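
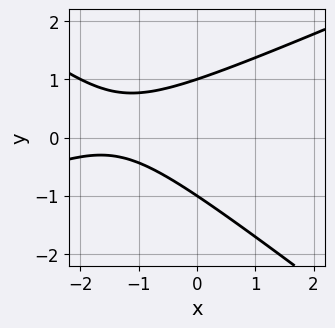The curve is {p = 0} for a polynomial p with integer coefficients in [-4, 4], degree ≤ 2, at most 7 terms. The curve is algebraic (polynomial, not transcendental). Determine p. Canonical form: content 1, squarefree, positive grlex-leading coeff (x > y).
(a) Degree: no degree-1 curve has this shape, so deg p = 2.
(b) Observable constraints: the curve avoids every integer x-axis point in the box; the y-axis gridline crossings are at y ∈ {-1, 1}.
(c) Solving for integer coefficients yields p as stated.

x^2 - x*y - 3*y^2 + 3*x + 3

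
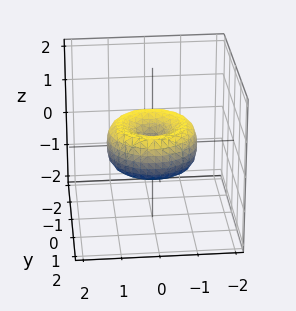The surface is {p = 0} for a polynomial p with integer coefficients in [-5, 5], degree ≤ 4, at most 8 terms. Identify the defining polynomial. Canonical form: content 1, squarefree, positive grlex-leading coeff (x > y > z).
2*x^4 + 4*x^2*y^2 + 2*y^4 - 3*x^2 - 3*y^2 + 3*z^2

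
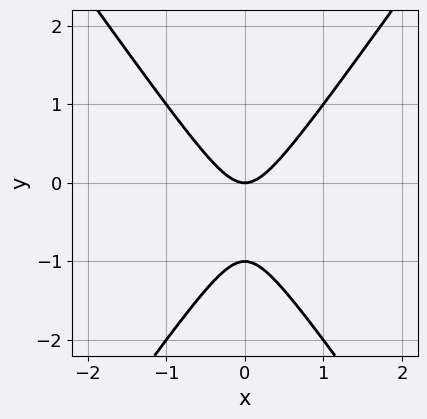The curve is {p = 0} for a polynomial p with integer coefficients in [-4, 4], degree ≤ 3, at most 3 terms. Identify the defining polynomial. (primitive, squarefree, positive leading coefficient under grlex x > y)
2*x^2 - y^2 - y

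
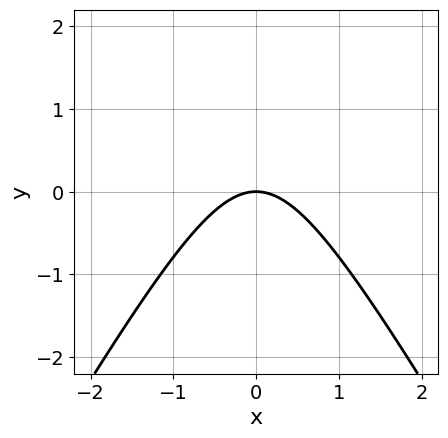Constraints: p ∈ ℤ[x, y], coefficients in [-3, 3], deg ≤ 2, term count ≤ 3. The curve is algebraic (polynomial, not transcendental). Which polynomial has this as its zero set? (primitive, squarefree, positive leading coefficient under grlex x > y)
3*x^2 - y^2 + 3*y

Degree: no degree-1 curve has this shape, so deg p = 2.
Symmetries: the x ↦ −x reflection is a symmetry, so x appears only in even powers.
Checking where it meets the axes: one x-axis crossing is at x = 0; it meets the y-axis at y = 0 (among the integer gridlines).
Assembling these constraints gives the stated polynomial.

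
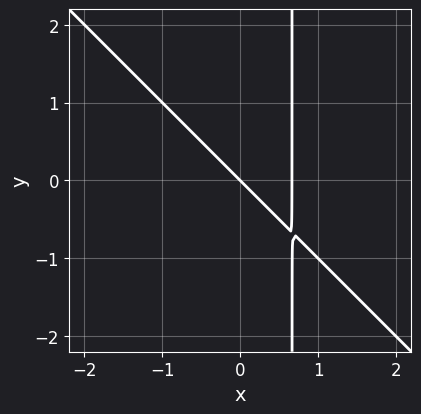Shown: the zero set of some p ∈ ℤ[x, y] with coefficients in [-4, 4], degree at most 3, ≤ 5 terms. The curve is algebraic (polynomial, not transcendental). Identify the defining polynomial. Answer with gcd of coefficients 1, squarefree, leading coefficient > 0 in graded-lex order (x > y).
3*x^2 + 3*x*y - 2*x - 2*y

(a) The degree is 2 — the shape is more complex than any degree-1 curve.
(b) Reading off the gridlines: it crosses the y-axis at the gridline y = 0; it meets the x-axis at x = 0 (among the integer gridlines).
(c) Solving for integer coefficients yields p as stated.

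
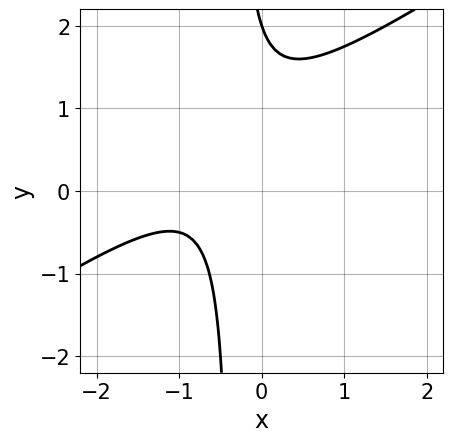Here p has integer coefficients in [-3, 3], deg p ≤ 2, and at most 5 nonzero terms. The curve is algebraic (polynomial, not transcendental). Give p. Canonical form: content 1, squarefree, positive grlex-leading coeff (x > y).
The degree is 2 — no degree-1 curve has this shape.
Against the integer gridlines: no x-intercept at any integer in the box; one y-axis crossing is at y = 2.
Matching integer coefficients to the picture gives p.

2*x^2 - 3*x*y + 3*x - y + 2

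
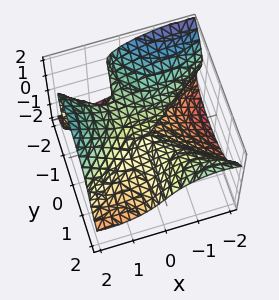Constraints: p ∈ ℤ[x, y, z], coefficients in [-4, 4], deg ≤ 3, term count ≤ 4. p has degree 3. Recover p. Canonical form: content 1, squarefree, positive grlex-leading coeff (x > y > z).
Degree: a generic line meets the surface in up to 3 points, so deg p = 3.
Observable constraints: it crosses the x-axis at the gridline x = 0; the visible y-axis segment lies entirely on the surface; one z-axis crossing is at z = 0.
These observations pin down the coefficients.

x^3 - 2*x*y^2 - 3*z^3 - 3*y*z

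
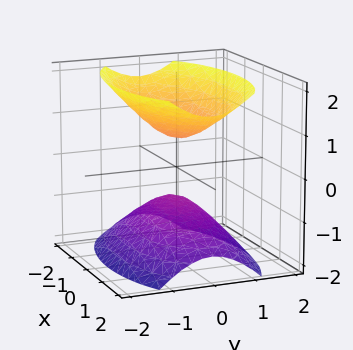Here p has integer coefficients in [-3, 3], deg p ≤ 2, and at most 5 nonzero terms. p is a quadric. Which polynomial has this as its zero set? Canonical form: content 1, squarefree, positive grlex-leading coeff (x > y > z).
x^2 + 3*y^2 - 2*z^2 + 1

(a) The picture has 2 separate pieces. Treating them together as one polynomial.
(b) The degree is 2 — two separate bowl-shaped sheets opening away from each other; a quadric.
(c) Symmetries: it's symmetric under y → −y, forcing even powers of y; the z ↦ −z reflection is a symmetry, so z appears only in even powers; it's symmetric under x → −x, forcing even powers of x.
(d) Checking where it meets the axes: the surface avoids every integer y-axis point in the box; the surface avoids every integer x-axis point in the box.
(e) Solving for integer coefficients yields p as stated.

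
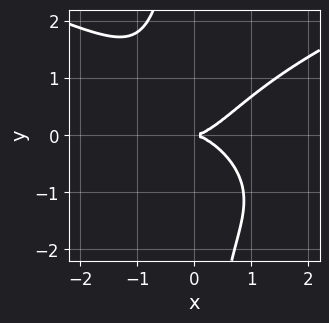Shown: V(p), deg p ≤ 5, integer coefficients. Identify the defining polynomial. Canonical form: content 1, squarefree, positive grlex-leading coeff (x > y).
(a) deg p = 4. The shape is more complex than any degree-3 curve.
(b) From the visible intercepts: one x-axis crossing is at x = 0; it crosses the y-axis at the gridline y = 0.
(c) Fitting integer coefficients to these (and the overall shape) gives p.

2*x*y^3 - 2*x^3 + 3*y^2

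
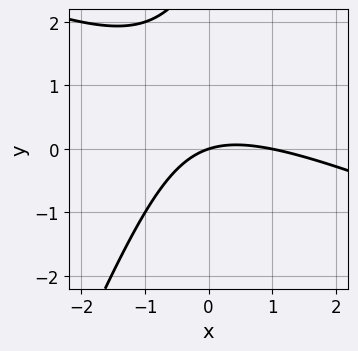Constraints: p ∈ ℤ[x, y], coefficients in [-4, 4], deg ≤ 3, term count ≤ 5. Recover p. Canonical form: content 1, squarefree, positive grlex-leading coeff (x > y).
Degree: the shape is more complex than any degree-1 curve, so deg p = 2.
Against the integer gridlines: among the integer gridlines, it crosses the x-axis at x ∈ {0, 1}; one y-axis crossing is at y = 0.
Fitting integer coefficients to these (and the overall shape) gives p.

x^2 + 2*x*y - y^2 - x + 3*y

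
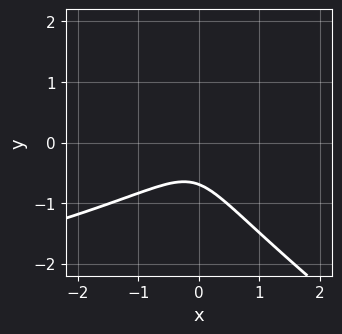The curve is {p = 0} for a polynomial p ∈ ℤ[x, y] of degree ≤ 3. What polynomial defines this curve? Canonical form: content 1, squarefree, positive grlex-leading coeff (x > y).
2*x*y^2 + 3*y^3 + 3*x^2 - x*y + 1

1. Degree: a generic line meets the curve in up to 3 points, so deg p = 3.
2. Observable constraints: no x-intercept at any integer in the box.
3. The integer polynomial consistent with all of this is the stated p.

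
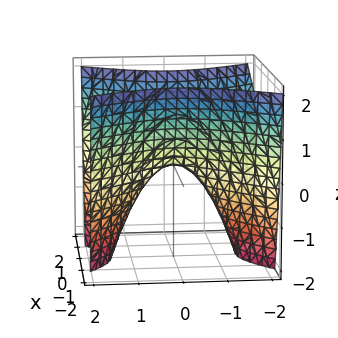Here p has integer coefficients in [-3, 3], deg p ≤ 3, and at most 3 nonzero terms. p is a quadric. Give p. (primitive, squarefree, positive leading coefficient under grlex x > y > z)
First, degree: a hyperbolic paraboloid; a quadric, so deg p = 2.
Next, symmetries: mirror symmetry x ↦ −x ⇒ only even powers of x; mirror symmetry y ↦ −y ⇒ only even powers of y.
Next, from the visible intercepts: one y-axis crossing is at y = 0; it meets the x-axis at x = 0 (among the integer gridlines).
Finally, putting this together gives p.

3*x^2 - 2*y^2 - 2*z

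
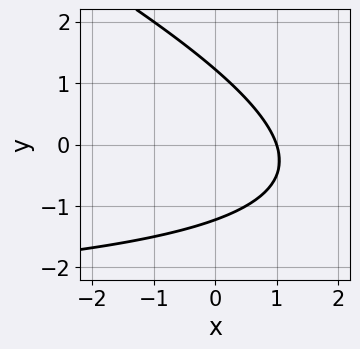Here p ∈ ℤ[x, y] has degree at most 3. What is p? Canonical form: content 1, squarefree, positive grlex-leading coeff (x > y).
x*y + 2*y^2 + 3*x - 3

First, deg p = 2. The shape is more complex than any degree-1 curve.
Then, observable constraints: one x-axis crossing is at x = 1.
Finally, solving for integer coefficients yields p as stated.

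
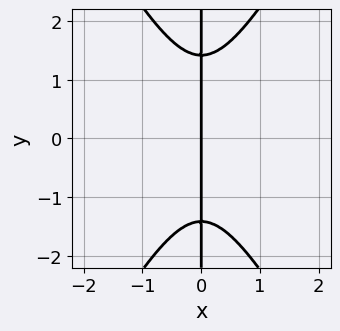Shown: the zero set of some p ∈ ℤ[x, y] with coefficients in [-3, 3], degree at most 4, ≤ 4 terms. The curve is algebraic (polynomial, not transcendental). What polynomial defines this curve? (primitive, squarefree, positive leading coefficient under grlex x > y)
3*x^3 - x*y^2 + 2*x

First, deg p = 3. A generic line meets the curve in up to 3 points.
Then, symmetries: the y ↦ −y reflection is a symmetry, so y appears only in even powers.
Next, checking where it meets the axes: it meets the x-axis at x = 0 (among the integer gridlines); every point of the y-axis in the box is on the curve.
Finally, solving for integer coefficients yields p as stated.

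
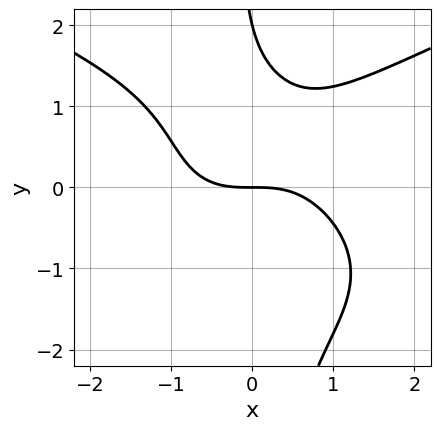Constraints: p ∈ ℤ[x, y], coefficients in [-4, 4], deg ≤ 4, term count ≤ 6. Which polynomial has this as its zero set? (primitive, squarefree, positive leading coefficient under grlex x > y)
x*y^3 - x^3 + y^2 - 2*y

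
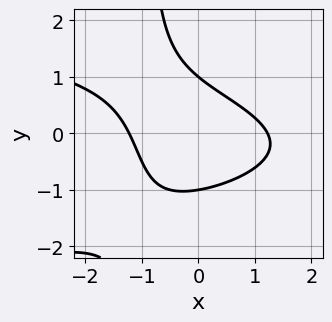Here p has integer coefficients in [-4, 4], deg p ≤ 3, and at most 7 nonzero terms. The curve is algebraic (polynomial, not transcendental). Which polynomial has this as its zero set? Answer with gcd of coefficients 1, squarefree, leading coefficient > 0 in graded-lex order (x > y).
3*x*y^2 + 2*x^2 + 2*x*y + 3*y^2 - 3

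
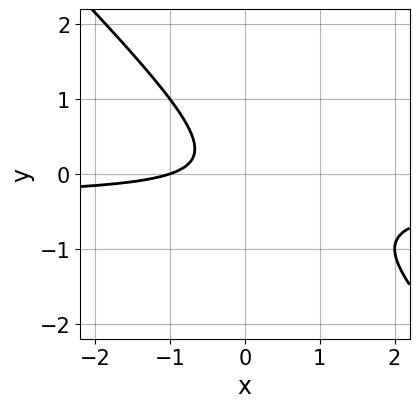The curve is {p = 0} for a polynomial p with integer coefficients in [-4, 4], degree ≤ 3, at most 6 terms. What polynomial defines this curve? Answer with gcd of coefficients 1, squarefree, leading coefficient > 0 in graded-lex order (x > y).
3*x*y + 3*y^2 + x + 1

1. Degree: a generic line meets the curve in up to 2 points, so deg p = 2.
2. Against the integer gridlines: it misses every integer gridline on the y-axis; it meets the x-axis at x = -1 (among the integer gridlines).
3. Fitting integer coefficients to these (and the overall shape) gives p.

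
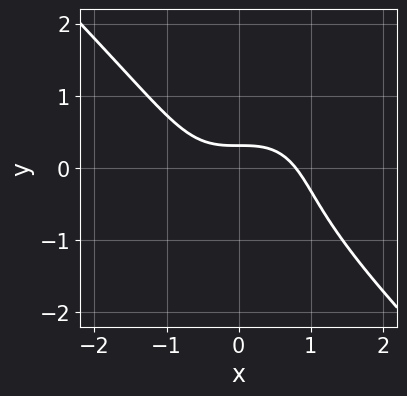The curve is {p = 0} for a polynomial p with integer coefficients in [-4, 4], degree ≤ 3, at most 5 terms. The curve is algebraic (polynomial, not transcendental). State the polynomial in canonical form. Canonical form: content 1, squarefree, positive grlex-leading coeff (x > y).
deg p = 3.
The integer polynomial consistent with all of this is the stated p.

2*x^3 + 2*y^3 + 3*y - 1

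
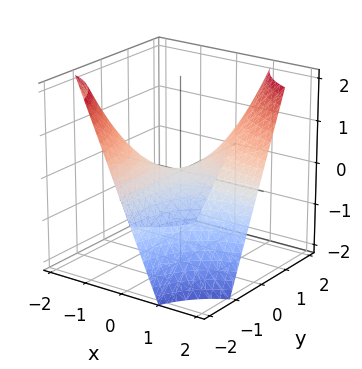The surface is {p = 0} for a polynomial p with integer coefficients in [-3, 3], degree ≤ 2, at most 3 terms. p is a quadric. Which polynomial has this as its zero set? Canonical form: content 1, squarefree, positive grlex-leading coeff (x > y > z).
x*y - z

1. deg p = 2. A hyperbolic paraboloid; a quadric.
2. Against the integer gridlines: the visible y-axis segment lies entirely on the surface; the visible x-axis segment lies entirely on the surface; one z-axis crossing is at z = 0.
3. Assembling these constraints gives the stated polynomial.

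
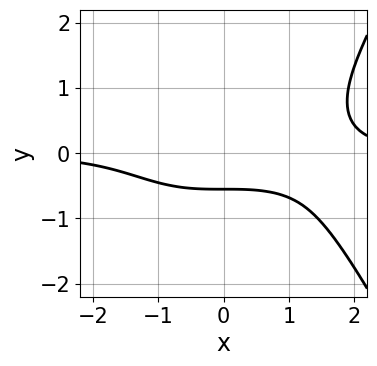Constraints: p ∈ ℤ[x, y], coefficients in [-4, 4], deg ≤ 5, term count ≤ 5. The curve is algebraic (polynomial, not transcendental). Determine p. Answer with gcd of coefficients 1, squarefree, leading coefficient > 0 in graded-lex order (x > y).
x^3*y - 2*y^3 - 3*y - 2

First, degree: a generic line meets the curve in up to 4 points, so deg p = 4.
Then, reading off the gridlines: no x-intercept at any integer in the box.
Finally, the integer polynomial consistent with all of this is the stated p.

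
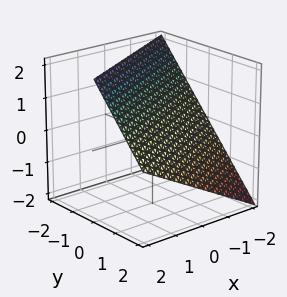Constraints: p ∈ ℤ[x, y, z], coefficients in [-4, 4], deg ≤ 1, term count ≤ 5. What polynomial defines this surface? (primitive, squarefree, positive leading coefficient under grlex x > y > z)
deg p = 1. The surface is flat (a plane).
Reading off the gridlines: it crosses the y-axis at the gridline y = 1; it crosses the x-axis at the gridline x = -2; it meets the z-axis at z = 1 (among the integer gridlines).
Putting this together gives p.

x - 2*y - 2*z + 2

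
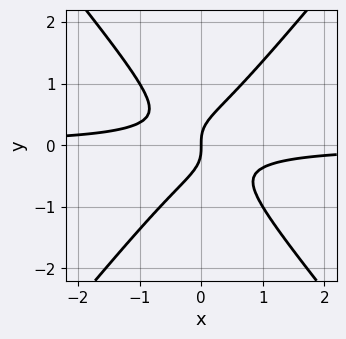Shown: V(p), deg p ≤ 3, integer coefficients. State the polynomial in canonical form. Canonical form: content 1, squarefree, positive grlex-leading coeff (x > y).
1. deg p = 3. The shape is more complex than any degree-2 curve.
2. Checking where it meets the axes: it crosses the y-axis at the gridline y = 0; it meets the x-axis at x = 0 (among the integer gridlines).
3. Solving for integer coefficients yields p as stated.

3*x^2*y - 2*y^3 + x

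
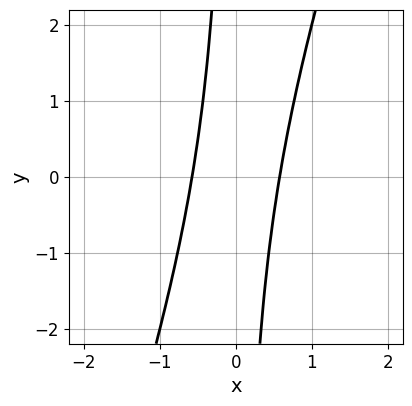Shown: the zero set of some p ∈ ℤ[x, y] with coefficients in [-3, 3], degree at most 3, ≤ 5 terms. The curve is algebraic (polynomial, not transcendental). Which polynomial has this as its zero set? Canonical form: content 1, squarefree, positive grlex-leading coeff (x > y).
3*x^2 - x*y - 1

The degree is 2 — no degree-1 curve has this shape.
Checking where it meets the axes: the curve avoids every integer y-axis point in the box.
Solving for integer coefficients yields p as stated.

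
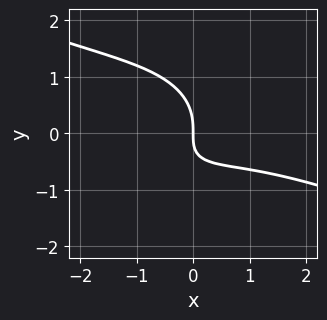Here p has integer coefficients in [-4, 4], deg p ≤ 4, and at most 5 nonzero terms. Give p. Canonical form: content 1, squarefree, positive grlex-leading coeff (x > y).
x^3 + 2*x^2*y + 3*y^3 + 3*x*y + 3*x

Degree: the shape is more complex than any degree-2 curve, so deg p = 3.
Observable constraints: it meets the y-axis at y = 0 (among the integer gridlines); one x-axis crossing is at x = 0.
Matching integer coefficients to the picture gives p.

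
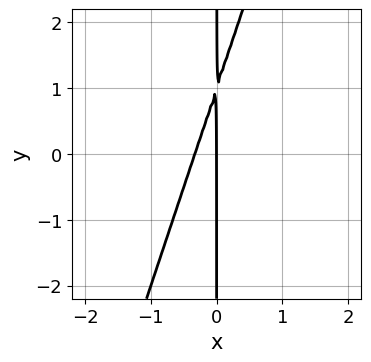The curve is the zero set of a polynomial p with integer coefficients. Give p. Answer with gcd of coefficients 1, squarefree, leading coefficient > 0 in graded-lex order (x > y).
3*x^2 - x*y + x

Degree: no degree-1 curve has this shape, so deg p = 2.
From the visible intercepts: it meets the x-axis at x = 0 (among the integer gridlines); the visible y-axis segment lies entirely on the curve.
Assembling these constraints gives the stated polynomial.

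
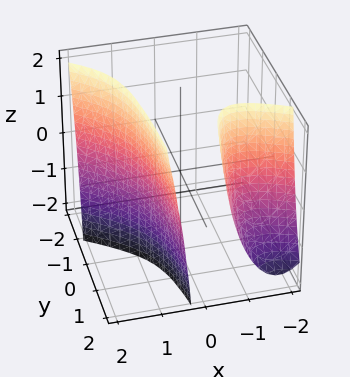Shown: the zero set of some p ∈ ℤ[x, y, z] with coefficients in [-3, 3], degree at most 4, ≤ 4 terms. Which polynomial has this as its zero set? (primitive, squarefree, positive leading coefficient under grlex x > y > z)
2*x^3 + 3*x^2*y - x*y*z - 2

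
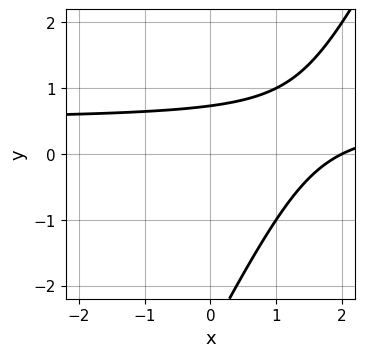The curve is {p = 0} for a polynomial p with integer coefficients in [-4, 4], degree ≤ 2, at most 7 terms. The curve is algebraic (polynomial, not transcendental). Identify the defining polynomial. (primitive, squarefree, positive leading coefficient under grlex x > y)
First, deg p = 2. A generic line meets the curve in up to 2 points.
Next, checking where it meets the axes: it crosses the x-axis at the gridline x = 2.
Finally, fitting integer coefficients to these (and the overall shape) gives p.

2*x*y - y^2 - x - 2*y + 2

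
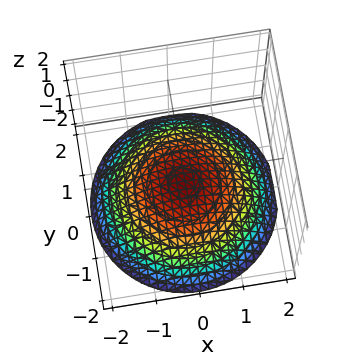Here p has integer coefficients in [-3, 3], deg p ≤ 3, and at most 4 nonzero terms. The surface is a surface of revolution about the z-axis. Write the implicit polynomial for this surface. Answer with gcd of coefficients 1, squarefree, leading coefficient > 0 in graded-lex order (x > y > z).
x^2 + y^2 + 3*z + 2

The degree is 2 — no degree-1 surface has this shape.
By symmetry, the z-axis is an axis of rotation, so x and y enter only as x² + y².
Against the integer gridlines: no x-intercept at any integer in the box; a circular section at z = -1 has radius exactly 1; the surface avoids every integer y-axis point in the box.
Solving for integer coefficients yields p as stated.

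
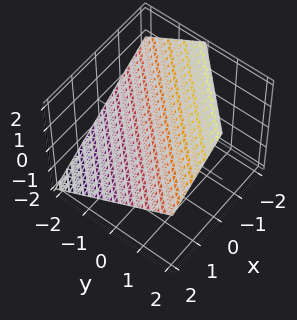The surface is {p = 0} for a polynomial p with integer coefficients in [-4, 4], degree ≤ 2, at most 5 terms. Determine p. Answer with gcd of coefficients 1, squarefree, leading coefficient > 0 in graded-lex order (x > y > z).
2*x - 2*y + 3*z - 2

The degree is 1 — the surface is flat (a plane).
From the visible intercepts: it crosses the x-axis at the gridline x = 1; it meets the y-axis at y = -1 (among the integer gridlines).
Putting this together gives p.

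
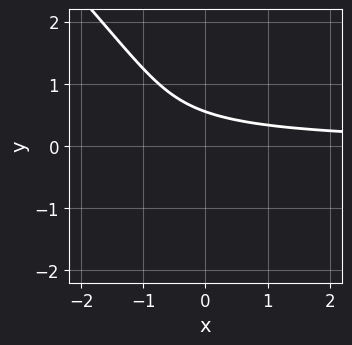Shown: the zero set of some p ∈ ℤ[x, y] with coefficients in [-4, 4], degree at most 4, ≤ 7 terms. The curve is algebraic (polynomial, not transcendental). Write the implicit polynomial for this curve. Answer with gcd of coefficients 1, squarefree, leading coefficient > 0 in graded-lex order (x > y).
2*x*y^2 + 2*y^3 + 2*x*y + 3*y - 2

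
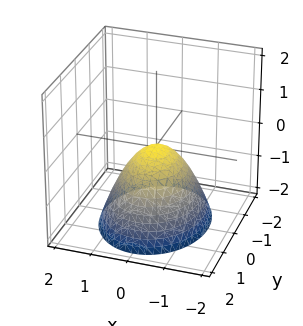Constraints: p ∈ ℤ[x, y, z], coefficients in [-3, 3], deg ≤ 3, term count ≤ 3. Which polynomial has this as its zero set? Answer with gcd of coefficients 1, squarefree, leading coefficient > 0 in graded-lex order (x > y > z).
(a) The degree is 2 — a single bowl opening along one axis; a quadric.
(b) Symmetries: it's symmetric under y → −y, forcing even powers of y; it's symmetric under x → −x, forcing even powers of x.
(c) From the axis intercepts and sections: it crosses the y-axis at the gridline y = 0; it meets the z-axis at z = 0 (among the integer gridlines); one x-axis crossing is at x = 0.
(d) Assembling these constraints gives the stated polynomial.

3*x^2 + 2*y^2 + 3*z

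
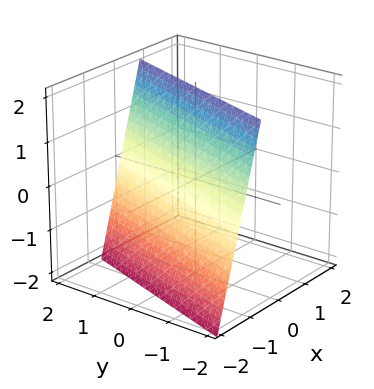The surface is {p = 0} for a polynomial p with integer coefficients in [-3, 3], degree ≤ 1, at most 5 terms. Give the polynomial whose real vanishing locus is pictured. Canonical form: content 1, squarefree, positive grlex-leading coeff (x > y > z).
(a) Degree: every cross-section is a straight line — this is a plane, so deg p = 1.
(b) Reading off the gridlines: one y-axis crossing is at y = 2; it meets the z-axis at z = 2 (among the integer gridlines).
(c) Solving for integer coefficients yields p as stated.

3*x - y - z + 2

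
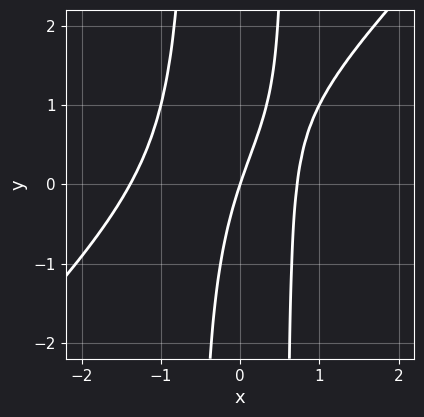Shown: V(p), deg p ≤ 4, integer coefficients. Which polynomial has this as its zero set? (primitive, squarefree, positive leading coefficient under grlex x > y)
3*x^3 - 3*x^2*y + 2*x^2 - 3*x + y

(a) The degree is 3 — the shape is more complex than any degree-2 curve.
(b) From the visible intercepts: one y-axis crossing is at y = 0; it meets the x-axis at x = 0 (among the integer gridlines).
(c) Together with the visible shape, these determine p as stated.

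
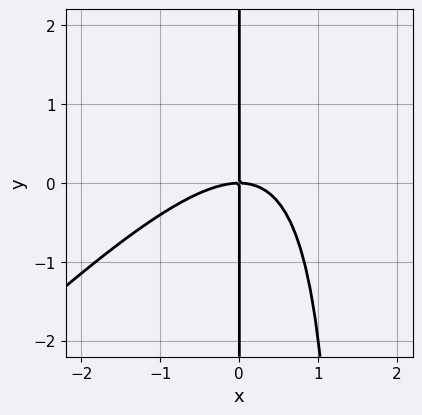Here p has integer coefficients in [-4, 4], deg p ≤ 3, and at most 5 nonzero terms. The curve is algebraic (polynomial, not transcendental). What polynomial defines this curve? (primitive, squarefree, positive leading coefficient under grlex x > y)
2*x^3 - 2*x^2*y + 3*x*y

(a) deg p = 3. The shape is more complex than any degree-2 curve.
(b) Reading off the gridlines: it crosses the x-axis at the gridline x = 0; the visible y-axis segment lies entirely on the curve.
(c) Fitting integer coefficients to these (and the overall shape) gives p.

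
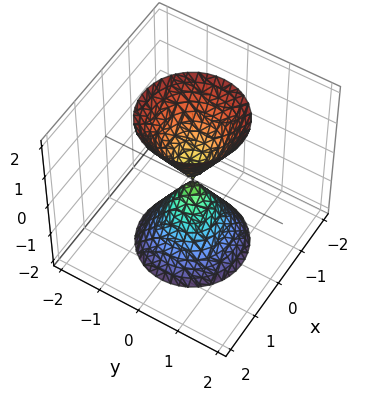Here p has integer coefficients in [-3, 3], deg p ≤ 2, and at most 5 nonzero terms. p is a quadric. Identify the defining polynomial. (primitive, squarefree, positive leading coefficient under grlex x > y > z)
3*x^2 + 3*y^2 - z^2

I count 2 distinct pieces. They look like related sheets of one shape, so recover p as a whole.
The degree is 2 — two nappes meeting at a single point; a quadric.
By symmetry, every cross-section ⟂ z is a circle, so x, y appear only via x² + y²; mirror symmetry z ↦ −z ⇒ only even powers of z.
Reading off the gridlines: one x-axis crossing is at x = 0; it crosses the z-axis at the gridline z = 0; a circular section at z = 1 has radius between 0 and 1.
Solving for integer coefficients yields p as stated.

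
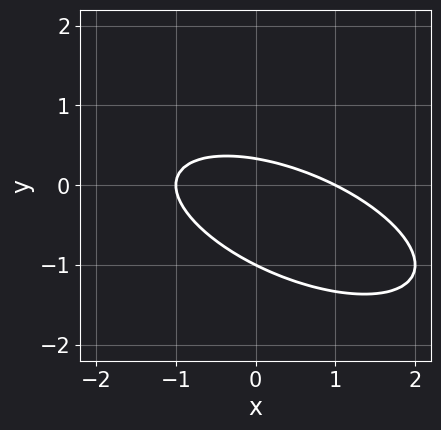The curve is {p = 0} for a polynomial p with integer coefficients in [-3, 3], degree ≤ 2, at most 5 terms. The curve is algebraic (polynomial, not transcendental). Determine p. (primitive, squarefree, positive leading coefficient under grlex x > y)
x^2 + 2*x*y + 3*y^2 + 2*y - 1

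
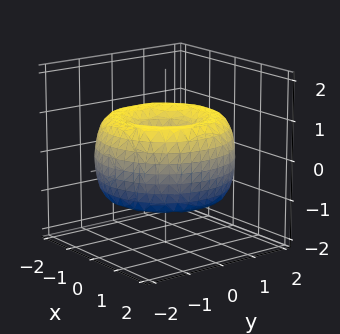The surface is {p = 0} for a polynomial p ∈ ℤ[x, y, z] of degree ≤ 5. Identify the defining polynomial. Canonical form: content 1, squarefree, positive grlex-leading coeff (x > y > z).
(a) Degree: no degree-3 surface has this shape, so deg p = 4.
(b) By symmetry, the z-axis is an axis of rotation, so x and y enter only as x² + y².
(c) Checking where it meets the axes: it crosses the z-axis at the gridline z = 0; a circular section at z = 0 has radius between 1 and 2; it crosses the x-axis at the gridline x = 0; it meets the y-axis at y = 0 (among the integer gridlines).
(d) Solving for integer coefficients yields p as stated.

x^4 + 2*x^2*y^2 + y^4 - 3*x^2 - 3*y^2 + 2*z^2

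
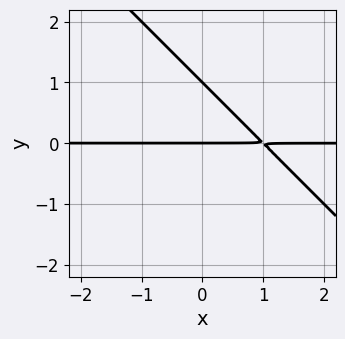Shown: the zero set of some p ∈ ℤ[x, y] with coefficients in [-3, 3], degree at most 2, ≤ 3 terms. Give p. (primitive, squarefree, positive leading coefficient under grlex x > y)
1. Degree: no degree-1 curve has this shape, so deg p = 2.
2. Observable constraints: among the integer gridlines, it crosses the y-axis at y ∈ {0, 1}; the visible x-axis segment lies entirely on the curve.
3. Together with the visible shape, these determine p as stated.

x*y + y^2 - y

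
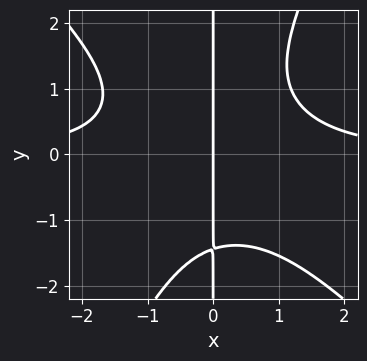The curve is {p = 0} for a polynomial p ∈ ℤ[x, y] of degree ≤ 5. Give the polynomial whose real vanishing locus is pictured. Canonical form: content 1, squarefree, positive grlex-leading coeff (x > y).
2*x^3*y + x^2*y^2 - x*y^3 - 3*x

First, the degree is 4 — the shape is more complex than any degree-3 curve.
Next, reading off the gridlines: every point of the y-axis in the box is on the curve; it meets the x-axis at x = 0 (among the integer gridlines).
Finally, these observations pin down the coefficients.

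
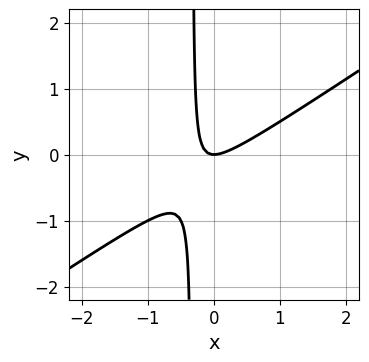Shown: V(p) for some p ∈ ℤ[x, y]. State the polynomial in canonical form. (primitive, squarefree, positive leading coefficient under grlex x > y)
(a) The degree is 2 — a generic line meets the curve in up to 2 points.
(b) From the axis intercepts and sections: it crosses the y-axis at the gridline y = 0; one x-axis crossing is at x = 0.
(c) Putting this together gives p.

2*x^2 - 3*x*y - y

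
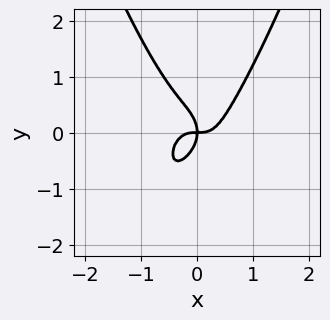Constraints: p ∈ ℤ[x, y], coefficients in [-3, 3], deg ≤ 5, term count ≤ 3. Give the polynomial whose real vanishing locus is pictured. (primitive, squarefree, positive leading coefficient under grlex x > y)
3*x^4 - y^3 - x*y

Degree: no degree-3 curve has this shape, so deg p = 4.
Reading off the gridlines: one y-axis crossing is at y = 0; one x-axis crossing is at x = 0.
The integer polynomial consistent with all of this is the stated p.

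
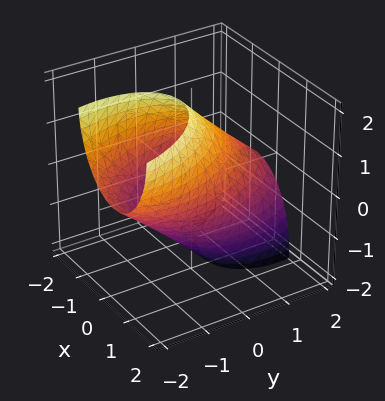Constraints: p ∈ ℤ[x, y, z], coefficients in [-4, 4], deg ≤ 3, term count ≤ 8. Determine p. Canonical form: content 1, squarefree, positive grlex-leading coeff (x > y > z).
(a) deg p = 2.
(b) Solving for integer coefficients yields p as stated.

2*x^2 + x*y + y^2 + 2*y*z + z^2 - 3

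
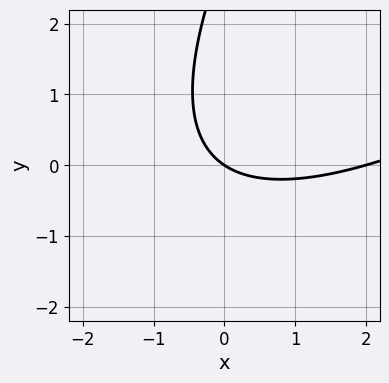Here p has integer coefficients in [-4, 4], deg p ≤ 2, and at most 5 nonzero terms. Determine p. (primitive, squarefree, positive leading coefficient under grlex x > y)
(a) Degree: the shape is more complex than any degree-1 curve, so deg p = 2.
(b) From the axis intercepts and sections: one y-axis crossing is at y = 0; among the integer gridlines, it crosses the x-axis at x ∈ {0, 2}.
(c) Assembling these constraints gives the stated polynomial.

x^2 - 2*x*y + y^2 - 2*x - 3*y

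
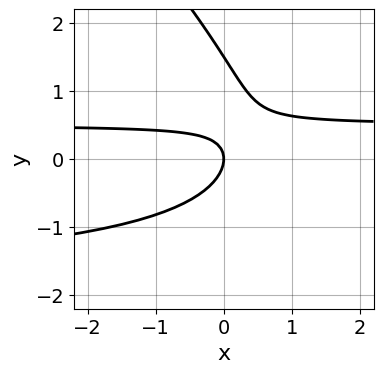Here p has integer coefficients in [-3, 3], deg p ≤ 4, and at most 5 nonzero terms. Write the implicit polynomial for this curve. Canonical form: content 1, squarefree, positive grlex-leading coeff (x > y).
2*x*y^2 + 2*y^3 + 3*x*y - 3*y^2 - 2*x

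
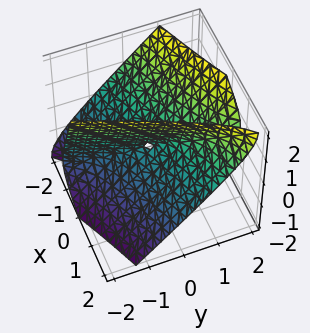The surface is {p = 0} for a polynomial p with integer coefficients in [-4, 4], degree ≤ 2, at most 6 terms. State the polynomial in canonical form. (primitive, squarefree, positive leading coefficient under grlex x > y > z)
The degree is 2 — a generic line meets the surface in up to 2 points.
From the visible intercepts: one z-axis crossing is at z = 0; it crosses the x-axis at the gridline x = 0; it crosses the y-axis at the gridline y = 0.
These observations pin down the coefficients.

x^2 - 3*x*y + 2*x*z + y^2 - z^2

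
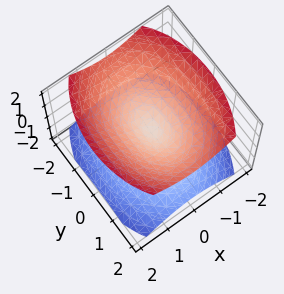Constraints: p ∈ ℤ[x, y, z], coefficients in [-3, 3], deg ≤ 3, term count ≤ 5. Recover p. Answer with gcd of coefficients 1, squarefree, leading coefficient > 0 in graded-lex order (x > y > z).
2*x^2 + y^2 - 2*z^2

The picture has 2 separate pieces.
Degree: a double cone through the origin; a quadric, so deg p = 2.
Symmetries: the x ↦ −x reflection is a symmetry, so x appears only in even powers; the z ↦ −z reflection is a symmetry, so z appears only in even powers; it's symmetric under y → −y, forcing even powers of y.
Observable constraints: it crosses the x-axis at the gridline x = 0; it meets the z-axis at z = 0 (among the integer gridlines); one y-axis crossing is at y = 0.
Putting this together gives p.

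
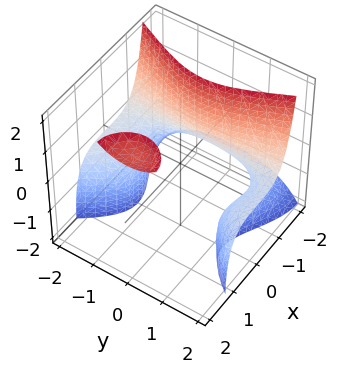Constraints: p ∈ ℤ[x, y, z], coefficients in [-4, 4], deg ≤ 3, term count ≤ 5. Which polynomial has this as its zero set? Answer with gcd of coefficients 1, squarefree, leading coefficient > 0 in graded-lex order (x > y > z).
2*x^3 - 3*x^2*z + 2*y^2*z + z^2 + 2

1. There are 2 components.
2. The degree is 3 — the shape is more complex than any degree-2 surface.
3. Checking where it meets the axes: it misses every integer gridline on the z-axis; no y-intercept at any integer in the box; it meets the x-axis at x = -1 (among the integer gridlines).
4. The integer polynomial consistent with all of this is the stated p.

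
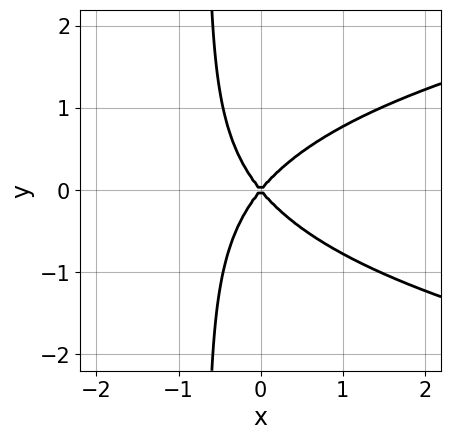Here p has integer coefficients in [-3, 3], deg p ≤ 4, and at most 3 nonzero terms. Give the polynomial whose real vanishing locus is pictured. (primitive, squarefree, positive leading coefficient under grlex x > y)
1. deg p = 3. The shape is more complex than any degree-2 curve.
2. Symmetries: it's symmetric under y → −y, forcing even powers of y.
3. From the visible intercepts: it crosses the y-axis at the gridline y = 0; it meets the x-axis at x = 0 (among the integer gridlines).
4. Fitting integer coefficients to these (and the overall shape) gives p.

3*x*y^2 - 3*x^2 + 2*y^2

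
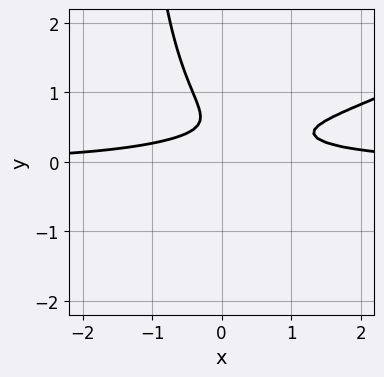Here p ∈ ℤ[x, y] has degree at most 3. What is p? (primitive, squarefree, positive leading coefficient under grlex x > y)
(a) deg p = 3.
(b) Observable constraints: it misses every integer gridline on the x-axis; the curve avoids every integer y-axis point in the box.
(c) Together with the visible shape, these determine p as stated.

x^2*y - 2*x*y^2 - 3*y^2 + 3*y - 1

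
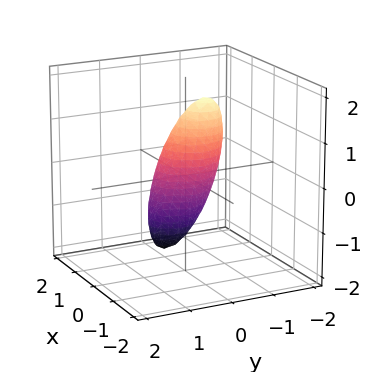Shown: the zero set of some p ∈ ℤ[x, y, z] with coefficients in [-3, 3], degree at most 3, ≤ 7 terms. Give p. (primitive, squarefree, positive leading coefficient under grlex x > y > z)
3*x^2 + 3*x*z + 2*y^2 + z^2 - 1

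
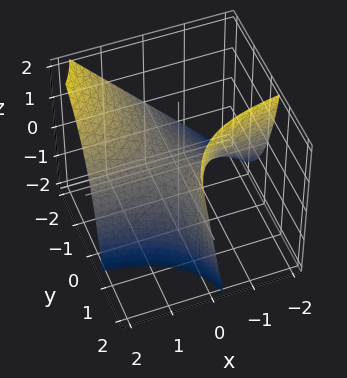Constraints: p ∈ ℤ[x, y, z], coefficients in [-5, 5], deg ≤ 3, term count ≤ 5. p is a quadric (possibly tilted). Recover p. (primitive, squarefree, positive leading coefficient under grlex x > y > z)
4*x*y - 2*y*z + 3*z

The degree is 2 — the shape is more complex than any degree-1 surface.
Reading off the gridlines: it meets the z-axis at z = 0 (among the integer gridlines); the visible x-axis segment lies entirely on the surface; every point of the y-axis in the box is on the surface.
Assembling these constraints gives the stated polynomial.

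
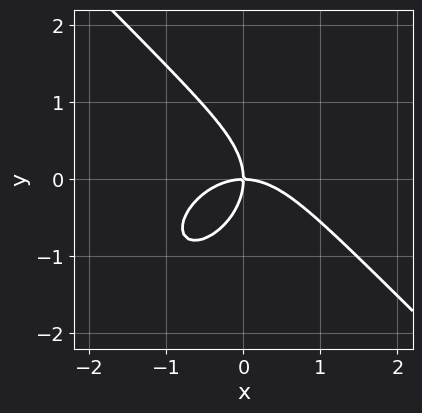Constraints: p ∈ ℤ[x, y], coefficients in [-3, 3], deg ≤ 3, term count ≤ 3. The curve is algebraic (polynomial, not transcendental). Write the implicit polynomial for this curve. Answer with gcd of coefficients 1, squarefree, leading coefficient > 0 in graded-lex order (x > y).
2*x^3 + 2*y^3 + 3*x*y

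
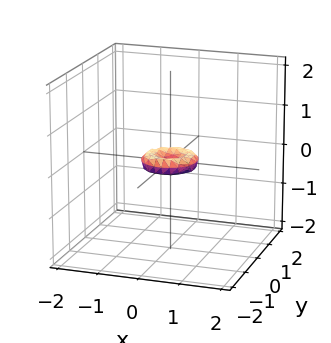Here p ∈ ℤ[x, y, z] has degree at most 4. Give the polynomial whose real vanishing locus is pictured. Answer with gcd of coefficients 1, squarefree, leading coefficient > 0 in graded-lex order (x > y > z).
2*x^4 + 4*x^2*y^2 + 2*y^4 - x^2 - y^2 + 3*z^2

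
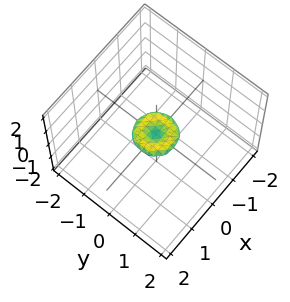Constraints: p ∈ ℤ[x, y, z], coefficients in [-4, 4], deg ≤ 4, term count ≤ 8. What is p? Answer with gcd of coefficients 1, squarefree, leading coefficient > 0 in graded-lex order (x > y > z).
First, the degree is 4 — no degree-3 surface has this shape.
Then, symmetries: every cross-section ⟂ z is a circle, so x, y appear only via x² + y².
Next, checking where it meets the axes: it meets the x-axis at x = 0 (among the integer gridlines); it crosses the y-axis at the gridline y = 0; a circular section at z = 0 has radius between 0 and 1.
Finally, together with the visible shape, these determine p as stated.

2*x^4 + 4*x^2*y^2 + 2*y^4 - x^2 - y^2 + 3*z^2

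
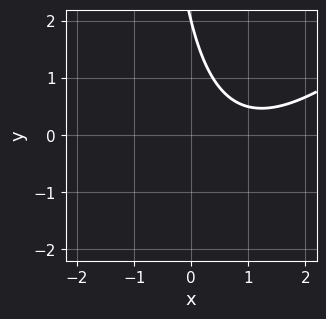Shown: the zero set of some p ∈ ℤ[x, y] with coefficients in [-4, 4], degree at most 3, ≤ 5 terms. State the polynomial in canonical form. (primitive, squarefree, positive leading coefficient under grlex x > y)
Degree: no degree-1 curve has this shape, so deg p = 2.
From the visible intercepts: it misses every integer gridline on the x-axis; it crosses the y-axis at the gridline y = 2.
Solving for integer coefficients yields p as stated.

x^2 - x*y - 2*x - y + 2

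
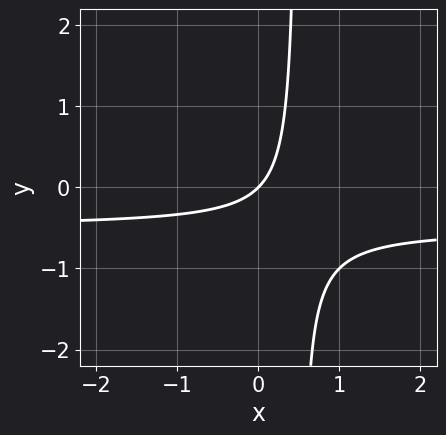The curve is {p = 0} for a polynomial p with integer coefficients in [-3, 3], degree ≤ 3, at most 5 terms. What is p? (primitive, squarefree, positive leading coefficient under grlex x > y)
2*x*y + x - y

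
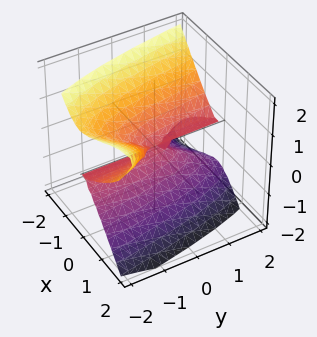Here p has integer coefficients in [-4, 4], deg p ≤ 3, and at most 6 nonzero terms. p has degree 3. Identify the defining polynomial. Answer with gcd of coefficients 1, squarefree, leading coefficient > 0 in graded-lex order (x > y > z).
(a) Degree: no degree-2 surface has this shape, so deg p = 3.
(b) Reading off the gridlines: the visible y-axis segment lies entirely on the surface; one x-axis crossing is at x = 0; it crosses the z-axis at the gridline z = 0.
(c) The integer polynomial consistent with all of this is the stated p.

2*x^3 - 3*x^2*z + 2*y*z^2 + 3*z^3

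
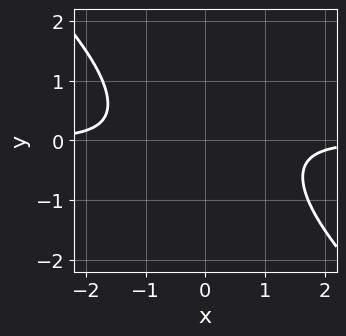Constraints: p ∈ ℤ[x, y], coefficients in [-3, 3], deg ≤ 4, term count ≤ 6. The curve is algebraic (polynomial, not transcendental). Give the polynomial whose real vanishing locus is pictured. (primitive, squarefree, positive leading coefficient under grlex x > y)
3*x^3*y + 3*x^2*y^2 - 2*x*y + 3

(a) deg p = 4. The shape is more complex than any degree-3 curve.
(b) From the axis intercepts and sections: no y-intercept at any integer in the box; the curve avoids every integer x-axis point in the box.
(c) Assembling these constraints gives the stated polynomial.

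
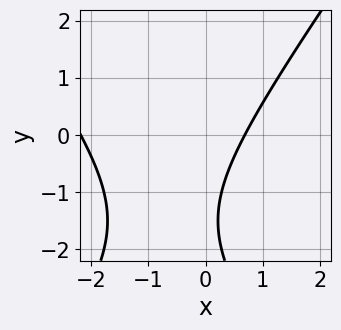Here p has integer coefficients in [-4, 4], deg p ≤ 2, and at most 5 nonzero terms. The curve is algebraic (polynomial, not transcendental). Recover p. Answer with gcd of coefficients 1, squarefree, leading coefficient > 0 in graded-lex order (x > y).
2*x^2 - y^2 + 3*x - 3*y - 3

First, the degree is 2 — a generic line meets the curve in up to 2 points.
Then, reading off the gridlines: the curve avoids every integer y-axis point in the box.
Finally, these observations pin down the coefficients.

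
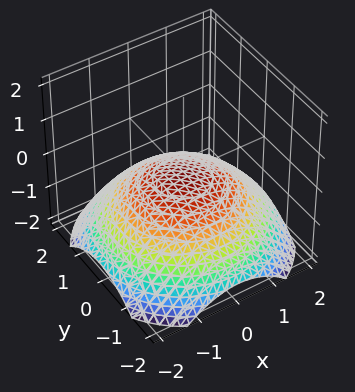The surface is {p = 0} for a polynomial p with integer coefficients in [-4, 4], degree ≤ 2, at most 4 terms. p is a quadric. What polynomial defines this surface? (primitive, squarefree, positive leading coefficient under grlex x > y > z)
1. deg p = 2.
2. Symmetries: rotational symmetry about the z-axis ⇒ p depends on x, y only through x² + y².
3. From the visible intercepts: one z-axis crossing is at z = 0; it crosses the x-axis at the gridline x = 0; it crosses the y-axis at the gridline y = 0.
4. Assembling these constraints gives the stated polynomial.

x^2 + y^2 + 3*z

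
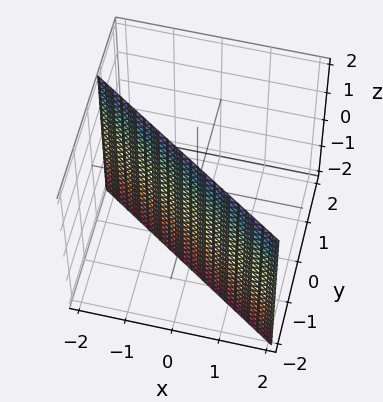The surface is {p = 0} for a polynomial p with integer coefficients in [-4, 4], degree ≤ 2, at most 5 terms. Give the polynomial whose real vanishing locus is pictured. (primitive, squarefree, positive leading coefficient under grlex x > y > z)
2*x + 3*y + 2

First, degree: the surface is flat (a plane), so deg p = 1.
Next, reading off the gridlines: no z-intercept at any integer in the box; it meets the x-axis at x = -1 (among the integer gridlines).
Finally, putting this together gives p.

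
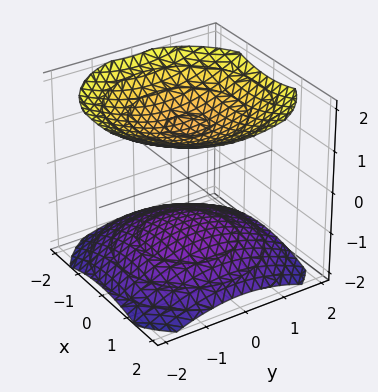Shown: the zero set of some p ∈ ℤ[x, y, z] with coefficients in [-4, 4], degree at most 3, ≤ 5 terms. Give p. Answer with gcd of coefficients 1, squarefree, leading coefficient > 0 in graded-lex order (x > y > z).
x^2 + y^2 - 2*z^2 + 3

(a) There are 2 components.
(b) deg p = 2.
(c) Symmetries: mirror symmetry z ↦ −z ⇒ only even powers of z; the z-axis is an axis of rotation, so x and y enter only as x² + y².
(d) From the visible intercepts: no x-intercept at any integer in the box; it misses every integer gridline on the y-axis.
(e) Assembling these constraints gives the stated polynomial.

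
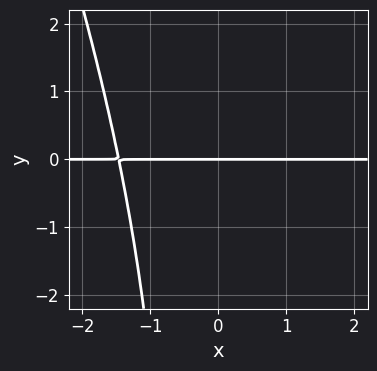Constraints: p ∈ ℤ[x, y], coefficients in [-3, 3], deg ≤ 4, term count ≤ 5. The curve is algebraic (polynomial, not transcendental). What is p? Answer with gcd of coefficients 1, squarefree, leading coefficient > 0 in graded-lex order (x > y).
1. Degree: the shape is more complex than any degree-3 curve, so deg p = 4.
2. From the axis intercepts and sections: it meets the y-axis at y = 0 (among the integer gridlines); the visible x-axis segment lies entirely on the curve.
3. Assembling these constraints gives the stated polynomial.

3*x^3*y + x^2*y^2 + 3*x^2*y + 3*y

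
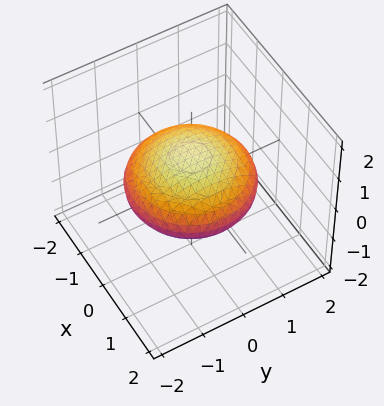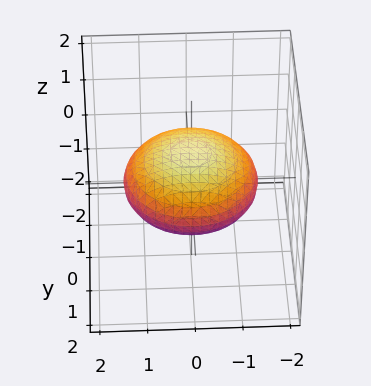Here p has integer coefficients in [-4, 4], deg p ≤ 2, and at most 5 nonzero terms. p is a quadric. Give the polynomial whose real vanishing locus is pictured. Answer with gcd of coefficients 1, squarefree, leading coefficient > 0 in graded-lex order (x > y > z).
(a) The degree is 2 — a closed, bounded, convex surface; a quadric.
(b) Symmetries: the z ↦ −z reflection is a symmetry, so z appears only in even powers; the z-axis is an axis of rotation, so x and y enter only as x² + y².
(c) Observable constraints: a circular section at z = 0 has radius between 1 and 2.
(d) These observations pin down the coefficients.

x^2 + y^2 + 3*z^2 - 2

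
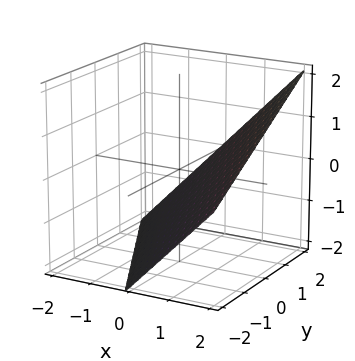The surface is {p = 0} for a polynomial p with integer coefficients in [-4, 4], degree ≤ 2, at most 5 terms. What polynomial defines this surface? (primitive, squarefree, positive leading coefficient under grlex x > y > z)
2*x + y - 2*z - 2

(a) Degree: the surface is flat (a plane), so deg p = 1.
(b) Checking where it meets the axes: one y-axis crossing is at y = 2; it meets the x-axis at x = 1 (among the integer gridlines); one z-axis crossing is at z = -1.
(c) These observations pin down the coefficients.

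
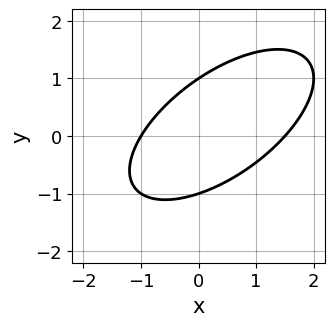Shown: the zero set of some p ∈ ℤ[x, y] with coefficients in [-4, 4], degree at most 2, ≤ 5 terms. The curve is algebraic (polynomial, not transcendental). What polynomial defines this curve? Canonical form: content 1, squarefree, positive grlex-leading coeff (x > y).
2*x^2 - 3*x*y + 3*y^2 - x - 3

First, the degree is 2 — a generic line meets the curve in up to 2 points.
Next, from the axis intercepts and sections: the y-axis gridline crossings are at y ∈ {-1, 1}; it crosses the x-axis at the gridline x = -1.
Finally, putting this together gives p.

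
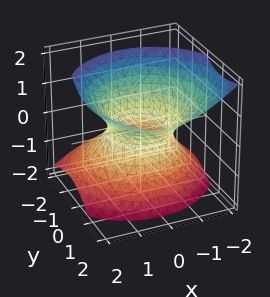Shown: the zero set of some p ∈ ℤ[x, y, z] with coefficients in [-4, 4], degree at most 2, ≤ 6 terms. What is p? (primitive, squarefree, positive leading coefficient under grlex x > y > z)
Degree: no degree-1 surface has this shape, so deg p = 2.
From the axis intercepts and sections: it misses every integer gridline on the z-axis; among the integer gridlines, it crosses the x-axis at x ∈ {-1, 1}; among the integer gridlines, it crosses the y-axis at y ∈ {-1, 1}.
The integer polynomial consistent with all of this is the stated p.

x^2 + y^2 - y*z - z^2 - 1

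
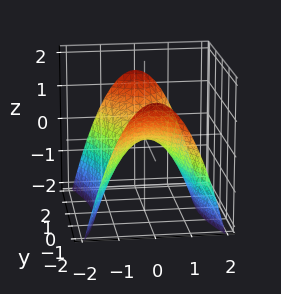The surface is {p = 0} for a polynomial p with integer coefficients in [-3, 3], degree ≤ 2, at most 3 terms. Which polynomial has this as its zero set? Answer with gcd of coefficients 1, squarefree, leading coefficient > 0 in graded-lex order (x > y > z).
3*x^2 - y^2 + 3*z

1. deg p = 2.
2. Symmetries: it's symmetric under x → −x, forcing even powers of x; it's symmetric under y → −y, forcing even powers of y.
3. From the visible intercepts: one y-axis crossing is at y = 0; one z-axis crossing is at z = 0; it meets the x-axis at x = 0 (among the integer gridlines).
4. The integer polynomial consistent with all of this is the stated p.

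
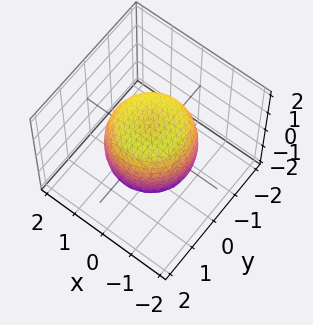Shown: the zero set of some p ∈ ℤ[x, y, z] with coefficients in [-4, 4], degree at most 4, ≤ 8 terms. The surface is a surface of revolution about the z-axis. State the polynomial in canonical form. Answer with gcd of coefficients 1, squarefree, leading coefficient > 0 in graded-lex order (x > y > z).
x^4 + 2*x^2*y^2 + y^4 - x^2 - y^2 + z^2 - 1

First, degree: the shape is more complex than any degree-3 surface, so deg p = 4.
Then, symmetry: every cross-section ⟂ z is a circle, so x, y appear only via x² + y².
Then, against the integer gridlines: among the integer gridlines, it crosses the z-axis at z ∈ {-1, 1}; a circular section at z = 1 has radius exactly 1.
Finally, these observations pin down the coefficients.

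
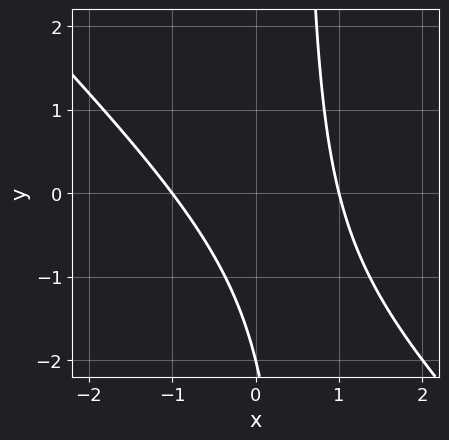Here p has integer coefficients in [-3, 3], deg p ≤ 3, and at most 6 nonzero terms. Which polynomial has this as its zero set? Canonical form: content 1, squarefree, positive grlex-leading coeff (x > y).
2*x^2 + 2*x*y - y - 2

1. The degree is 2 — the shape is more complex than any degree-1 curve.
2. Reading off the gridlines: one y-axis crossing is at y = -2; among the integer gridlines, it crosses the x-axis at x ∈ {-1, 1}.
3. Solving for integer coefficients yields p as stated.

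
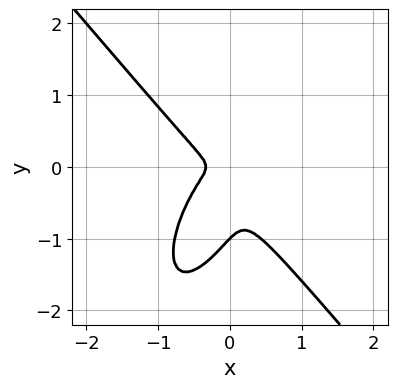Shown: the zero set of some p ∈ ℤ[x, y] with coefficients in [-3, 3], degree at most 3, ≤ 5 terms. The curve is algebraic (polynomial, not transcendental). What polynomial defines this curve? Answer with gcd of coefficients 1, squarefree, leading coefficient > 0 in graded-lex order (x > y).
First, degree: the shape is more complex than any degree-2 curve, so deg p = 3.
Next, checking where it meets the axes: it meets the y-axis at y = -1 (among the integer gridlines).
Finally, the integer polynomial consistent with all of this is the stated p.

3*x^3 - x*y^2 + y^3 + x^2 + y^2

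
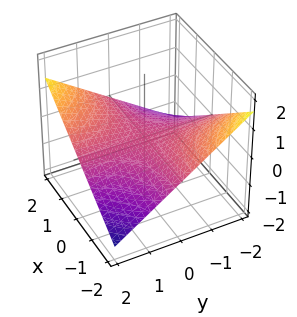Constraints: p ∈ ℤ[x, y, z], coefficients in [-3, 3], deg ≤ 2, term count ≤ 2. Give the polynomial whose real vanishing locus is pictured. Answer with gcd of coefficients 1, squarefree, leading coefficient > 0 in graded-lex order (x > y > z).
x*y - 3*z

First, degree: a hyperbolic paraboloid; a quadric, so deg p = 2.
Next, reading off the gridlines: one z-axis crossing is at z = 0; every point of the x-axis in the box is on the surface.
Finally, together with the visible shape, these determine p as stated. Check: (0, -2, 0) on the y-axis lies on the surface, and p(0, -2, 0) = 0. ✓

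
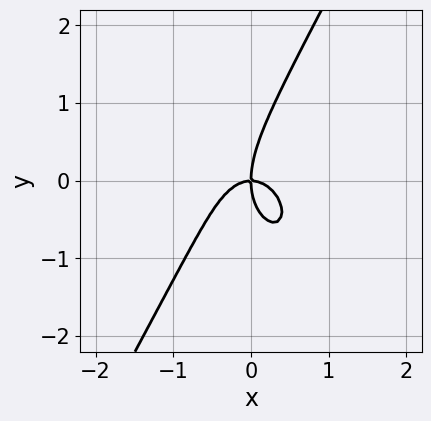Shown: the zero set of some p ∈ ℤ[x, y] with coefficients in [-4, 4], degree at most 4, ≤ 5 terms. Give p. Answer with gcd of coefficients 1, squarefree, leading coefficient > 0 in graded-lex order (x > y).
3*x^3 + x*y^2 - y^3 + 2*x*y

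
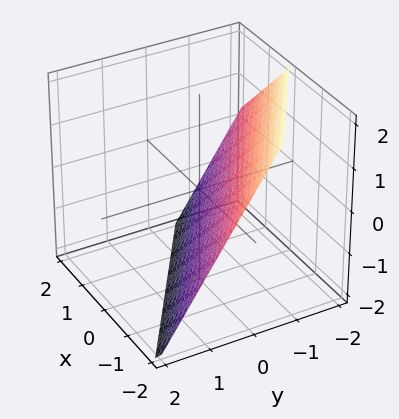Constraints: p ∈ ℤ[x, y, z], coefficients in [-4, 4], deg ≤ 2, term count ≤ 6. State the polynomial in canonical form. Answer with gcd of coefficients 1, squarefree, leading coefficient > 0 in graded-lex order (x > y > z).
(a) deg p = 1. Every cross-section is a straight line — this is a plane.
(b) Observable constraints: it crosses the z-axis at the gridline z = -1; it meets the x-axis at x = -1 (among the integer gridlines).
(c) The integer polynomial consistent with all of this is the stated p.

2*x + 3*y + 2*z + 2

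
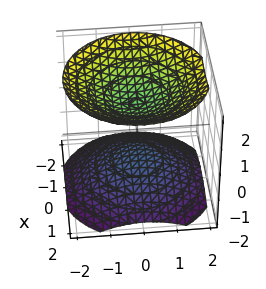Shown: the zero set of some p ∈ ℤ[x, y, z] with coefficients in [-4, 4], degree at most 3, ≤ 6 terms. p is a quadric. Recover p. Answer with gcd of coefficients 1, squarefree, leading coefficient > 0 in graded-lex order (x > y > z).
First, there are 2 components. They look like related sheets of one shape, so recover p as a whole.
Next, degree: two sheets facing apart; a quadric, so deg p = 2.
Next, by symmetry, every cross-section ⟂ z is a circle, so x, y appear only via x² + y²; the z ↦ −z reflection is a symmetry, so z appears only in even powers.
Next, from the visible intercepts: the z-axis gridline crossings are at z ∈ {-1, 1}; no y-intercept at any integer in the box.
Finally, putting this together gives p.

2*x^2 + 2*y^2 - 3*z^2 + 3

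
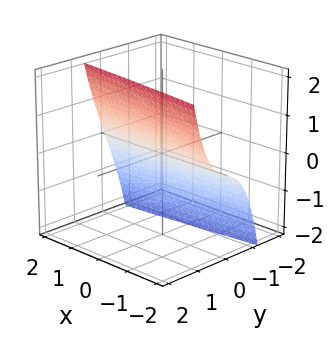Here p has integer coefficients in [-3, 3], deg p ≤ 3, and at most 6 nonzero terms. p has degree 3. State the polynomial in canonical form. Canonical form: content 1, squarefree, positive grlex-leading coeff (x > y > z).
1. Degree: the shape is more complex than any degree-2 surface, so deg p = 3.
2. Reading off the gridlines: it crosses the z-axis at the gridline z = 0; the visible x-axis segment lies entirely on the surface; it crosses the y-axis at the gridline y = 0.
3. Assembling these constraints gives the stated polynomial.

2*y^3 + x*y + 3*y - 2*z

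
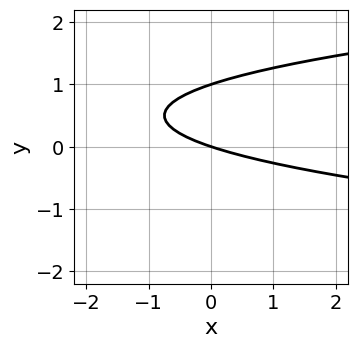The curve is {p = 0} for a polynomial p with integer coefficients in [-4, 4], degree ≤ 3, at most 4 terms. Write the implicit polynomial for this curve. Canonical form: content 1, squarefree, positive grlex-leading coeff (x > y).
3*y^2 - x - 3*y

First, deg p = 2. No degree-1 curve has this shape.
Next, observable constraints: it meets the x-axis at x = 0 (among the integer gridlines); the y-axis gridline crossings are at y ∈ {0, 1}.
Finally, solving for integer coefficients yields p as stated.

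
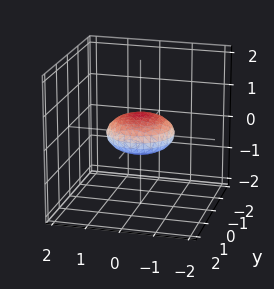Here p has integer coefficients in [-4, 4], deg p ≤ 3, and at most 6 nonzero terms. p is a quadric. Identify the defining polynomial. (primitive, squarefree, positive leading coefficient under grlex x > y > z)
The degree is 2 — a closed, bounded, convex surface; a quadric.
Symmetries: every cross-section ⟂ z is a circle, so x, y appear only via x² + y²; the z ↦ −z reflection is a symmetry, so z appears only in even powers.
From the visible intercepts: the y-axis gridline crossings are at y ∈ {-1, 1}; among the integer gridlines, it crosses the x-axis at x ∈ {-1, 1}.
Fitting integer coefficients to these (and the overall shape) gives p.

x^2 + y^2 + 3*z^2 - 1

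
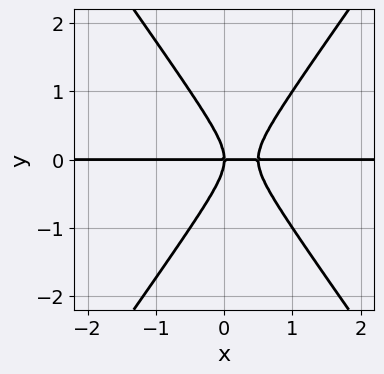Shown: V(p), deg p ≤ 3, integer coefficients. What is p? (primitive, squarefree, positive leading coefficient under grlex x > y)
The degree is 3 — no degree-2 curve has this shape.
Checking where it meets the axes: every point of the x-axis in the box is on the curve; one y-axis crossing is at y = 0.
The integer polynomial consistent with all of this is the stated p.

2*x^2*y - y^3 - x*y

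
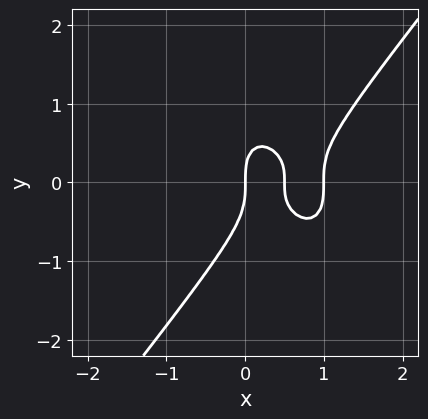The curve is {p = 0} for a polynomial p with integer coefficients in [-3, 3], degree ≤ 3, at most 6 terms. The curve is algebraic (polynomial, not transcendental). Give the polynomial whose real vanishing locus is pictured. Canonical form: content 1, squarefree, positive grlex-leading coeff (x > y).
deg p = 3.
From the axis intercepts and sections: the x-axis gridline crossings are at x ∈ {0, 1}; it crosses the y-axis at the gridline y = 0.
Putting this together gives p.

2*x^3 - y^3 - 3*x^2 + x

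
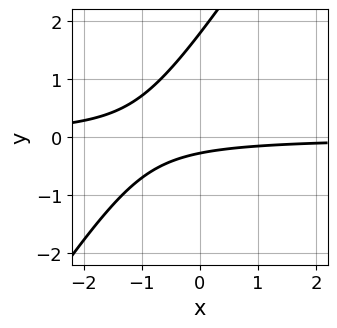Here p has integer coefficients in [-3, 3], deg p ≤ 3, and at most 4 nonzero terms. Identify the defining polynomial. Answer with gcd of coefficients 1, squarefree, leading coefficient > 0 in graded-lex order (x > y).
3*x*y - 2*y^2 + 3*y + 1

First, degree: a generic line meets the curve in up to 2 points, so deg p = 2.
Next, observable constraints: the curve avoids every integer x-axis point in the box.
Finally, together with the visible shape, these determine p as stated.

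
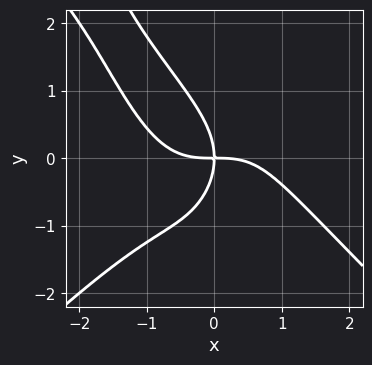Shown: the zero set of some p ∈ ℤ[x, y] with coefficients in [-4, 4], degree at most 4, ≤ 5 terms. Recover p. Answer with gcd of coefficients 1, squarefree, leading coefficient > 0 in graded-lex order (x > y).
x^4 - x^2*y^2 + y^3 + 2*x*y

1. deg p = 4. No degree-3 curve has this shape.
2. From the visible intercepts: one y-axis crossing is at y = 0; it crosses the x-axis at the gridline x = 0.
3. Fitting integer coefficients to these (and the overall shape) gives p.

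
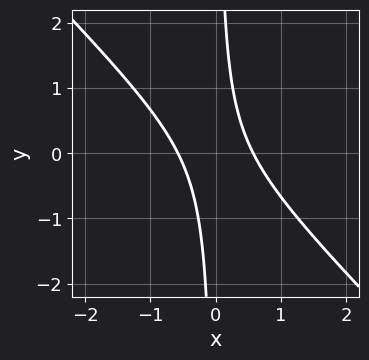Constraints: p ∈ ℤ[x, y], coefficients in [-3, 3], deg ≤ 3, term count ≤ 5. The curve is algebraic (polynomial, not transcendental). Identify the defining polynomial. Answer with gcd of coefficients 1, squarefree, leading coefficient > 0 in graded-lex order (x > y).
The degree is 2 — the shape is more complex than any degree-1 curve.
From the axis intercepts and sections: no y-intercept at any integer in the box.
Together with the visible shape, these determine p as stated.

3*x^2 + 3*x*y - 1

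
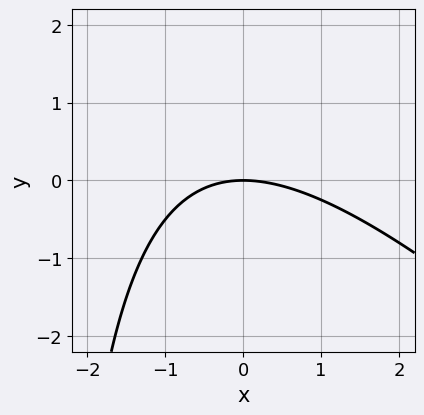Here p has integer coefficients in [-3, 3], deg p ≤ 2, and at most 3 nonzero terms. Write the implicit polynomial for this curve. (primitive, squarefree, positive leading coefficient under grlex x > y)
(a) deg p = 2. No degree-1 curve has this shape.
(b) Against the integer gridlines: it crosses the x-axis at the gridline x = 0; it meets the y-axis at y = 0 (among the integer gridlines).
(c) Putting this together gives p.

x^2 + x*y + 3*y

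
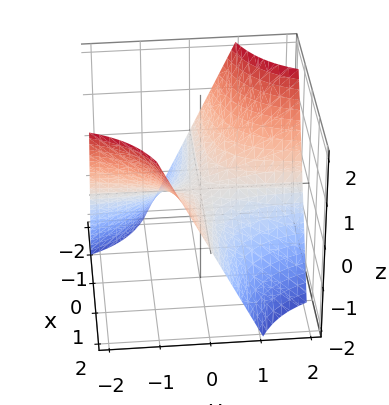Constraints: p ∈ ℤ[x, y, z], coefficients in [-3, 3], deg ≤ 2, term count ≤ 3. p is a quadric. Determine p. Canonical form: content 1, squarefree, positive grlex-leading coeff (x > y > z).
First, the degree is 2 — a hyperbolic paraboloid; a quadric.
Next, observable constraints: it crosses the z-axis at the gridline z = 0; every point of the x-axis in the box is on the surface.
Finally, fitting integer coefficients to these (and the overall shape) gives p. Check: (0, 1, 0) on the y-axis lies on the surface, and p(0, 1, 0) = 0. ✓

x*y + z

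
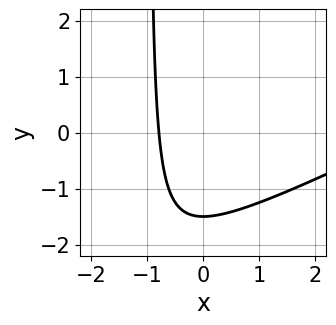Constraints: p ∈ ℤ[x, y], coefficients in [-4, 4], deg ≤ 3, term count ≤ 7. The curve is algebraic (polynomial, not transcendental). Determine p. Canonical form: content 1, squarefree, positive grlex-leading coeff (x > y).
x^2 - 2*x*y - 3*x - 2*y - 3

deg p = 2. No degree-1 curve has this shape.
Matching integer coefficients to the picture gives p.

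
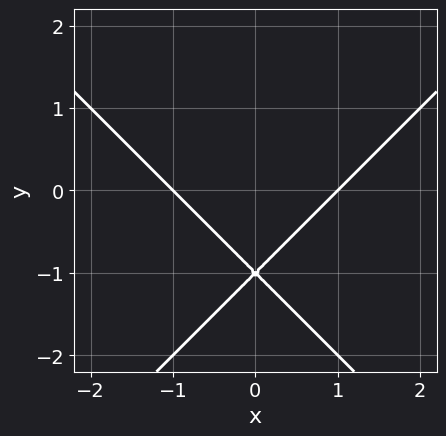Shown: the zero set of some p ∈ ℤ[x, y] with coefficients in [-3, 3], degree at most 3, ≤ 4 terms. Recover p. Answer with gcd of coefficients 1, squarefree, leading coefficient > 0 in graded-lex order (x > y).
(a) The degree is 2 — a generic line meets the curve in up to 2 points.
(b) Symmetries: it's symmetric under x → −x, forcing even powers of x.
(c) Checking where it meets the axes: it crosses the y-axis at the gridline y = -1; the x-axis gridline crossings are at x ∈ {-1, 1}.
(d) Matching integer coefficients to the picture gives p.

x^2 - y^2 - 2*y - 1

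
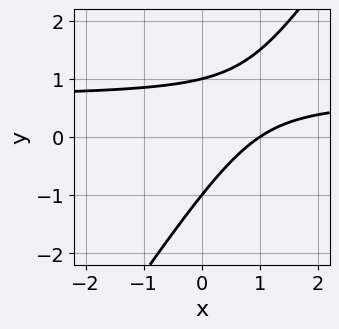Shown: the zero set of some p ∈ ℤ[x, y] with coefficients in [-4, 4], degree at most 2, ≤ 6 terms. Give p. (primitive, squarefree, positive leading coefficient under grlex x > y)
deg p = 2.
From the visible intercepts: it crosses the x-axis at the gridline x = 1; the y-axis gridline crossings are at y ∈ {-1, 1}.
Matching integer coefficients to the picture gives p.

3*x*y - 2*y^2 - 2*x + 2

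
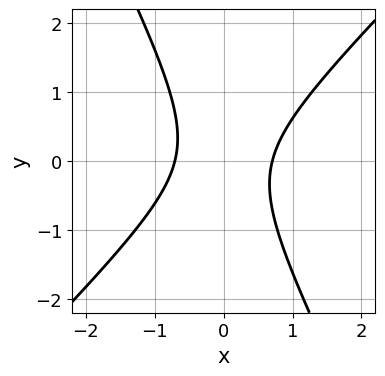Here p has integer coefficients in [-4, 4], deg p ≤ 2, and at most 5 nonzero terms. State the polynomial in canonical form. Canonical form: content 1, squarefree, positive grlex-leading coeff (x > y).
2*x^2 - x*y - y^2 - 1

First, deg p = 2. A generic line meets the curve in up to 2 points.
Next, from the axis intercepts and sections: the curve avoids every integer y-axis point in the box.
Finally, solving for integer coefficients yields p as stated.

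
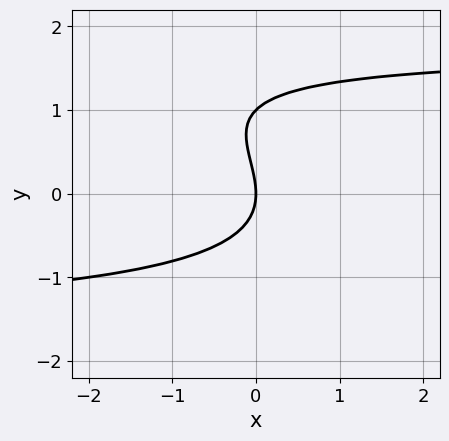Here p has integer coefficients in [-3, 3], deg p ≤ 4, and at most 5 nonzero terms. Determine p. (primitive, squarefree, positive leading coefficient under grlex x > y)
x*y^2 + 2*y^3 - 2*y^2 - 3*x

Degree: the shape is more complex than any degree-2 curve, so deg p = 3.
Against the integer gridlines: it meets the x-axis at x = 0 (among the integer gridlines); the y-axis gridline crossings are at y ∈ {0, 1}.
The integer polynomial consistent with all of this is the stated p.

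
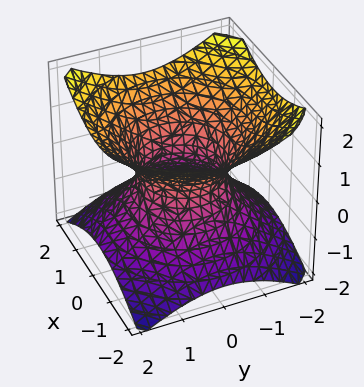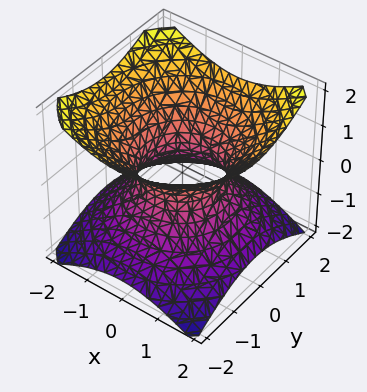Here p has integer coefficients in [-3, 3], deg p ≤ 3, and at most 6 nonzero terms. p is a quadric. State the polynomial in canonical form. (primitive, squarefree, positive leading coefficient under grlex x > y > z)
First, deg p = 2. An hourglass — one-sheet hyperboloid; a quadric.
Then, by symmetry, the surface is invariant under rotation about z: p = q(x² + y², z); the z ↦ −z reflection is a symmetry, so z appears only in even powers.
Then, from the visible intercepts: a circular section at z = 1 has radius between 1 and 2; the y-axis gridline crossings are at y ∈ {-1, 1}.
Finally, matching integer coefficients to the picture gives p. Check: (-1, 0, 0) on the x-axis lies on the surface, and p(-1, 0, 0) = 0. ✓

2*x^2 + 2*y^2 - 3*z^2 - 2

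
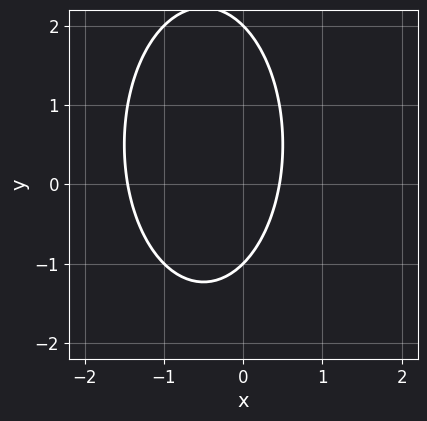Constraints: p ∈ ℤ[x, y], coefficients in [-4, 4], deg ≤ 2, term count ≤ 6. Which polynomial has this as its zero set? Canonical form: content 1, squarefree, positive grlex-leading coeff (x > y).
3*x^2 + y^2 + 3*x - y - 2

1. deg p = 2. A generic line meets the curve in up to 2 points.
2. From the axis intercepts and sections: the y-axis gridline crossings are at y ∈ {-1, 2}.
3. Fitting integer coefficients to these (and the overall shape) gives p.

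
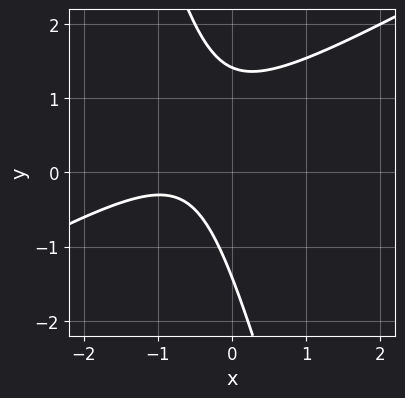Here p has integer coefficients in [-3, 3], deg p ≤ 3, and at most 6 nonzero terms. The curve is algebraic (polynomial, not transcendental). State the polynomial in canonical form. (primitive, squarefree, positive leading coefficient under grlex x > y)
The degree is 2 — a generic line meets the curve in up to 2 points.
Checking where it meets the axes: the curve avoids every integer x-axis point in the box.
The integer polynomial consistent with all of this is the stated p.

2*x^2 - 3*x*y - y^2 + 3*x + 2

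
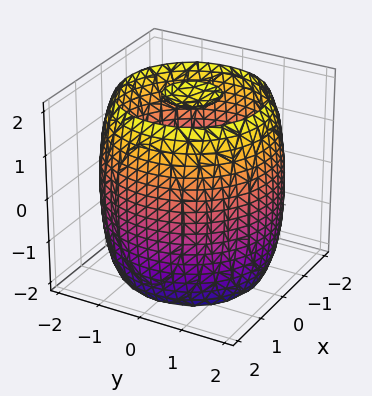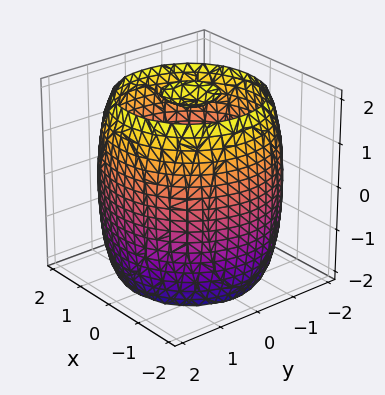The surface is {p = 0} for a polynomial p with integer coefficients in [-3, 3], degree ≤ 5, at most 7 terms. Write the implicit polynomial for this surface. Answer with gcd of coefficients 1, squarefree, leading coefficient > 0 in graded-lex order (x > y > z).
x^4 + 2*x^2*y^2 + y^4 - 3*x^2 - 3*y^2 + z^2 - 3

1. I count 3 distinct pieces.
2. Degree: the shape is more complex than any degree-3 surface, so deg p = 4.
3. By symmetry, the z-axis is an axis of rotation, so x and y enter only as x² + y².
4. Observable constraints: a circular section at z = -2 has radius between 0 and 1.
5. Assembling these constraints gives the stated polynomial.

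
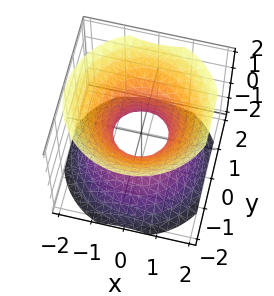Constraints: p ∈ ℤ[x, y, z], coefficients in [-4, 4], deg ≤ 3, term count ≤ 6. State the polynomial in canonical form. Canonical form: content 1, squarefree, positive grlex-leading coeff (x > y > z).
3*x^2 + 3*y^2 - 3*z^2 - 2

First, the degree is 2 — one connected sheet with a waist; a quadric.
Then, symmetries: the z-axis is an axis of rotation, so x and y enter only as x² + y²; it's symmetric under z → −z, forcing even powers of z.
Next, from the visible intercepts: it misses every integer gridline on the z-axis; a circular section at z = 1 has radius between 1 and 2.
Finally, together with the visible shape, these determine p as stated.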